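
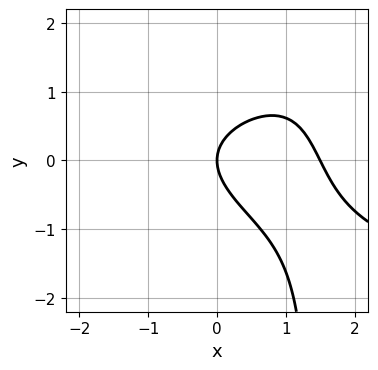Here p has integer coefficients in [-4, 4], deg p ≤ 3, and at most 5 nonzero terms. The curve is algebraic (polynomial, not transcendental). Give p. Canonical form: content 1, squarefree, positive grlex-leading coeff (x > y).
2*x*y^2 - 2*x^2 - x*y - 3*y^2 + 3*x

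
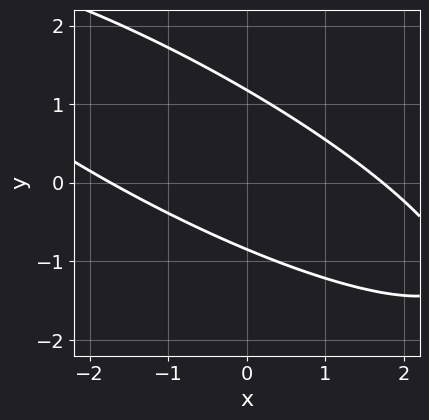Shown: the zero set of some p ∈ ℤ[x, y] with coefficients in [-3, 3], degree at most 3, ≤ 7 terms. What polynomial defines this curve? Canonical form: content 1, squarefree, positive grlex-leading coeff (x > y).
1. Degree: no degree-1 curve has this shape, so deg p = 2.
2. The integer polynomial consistent with all of this is the stated p.

x^2 + 3*x*y + 3*y^2 - y - 3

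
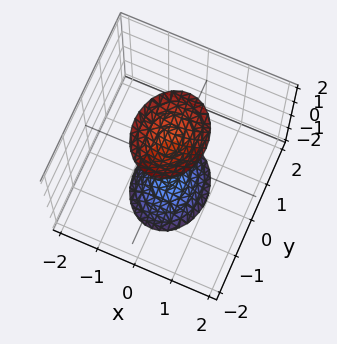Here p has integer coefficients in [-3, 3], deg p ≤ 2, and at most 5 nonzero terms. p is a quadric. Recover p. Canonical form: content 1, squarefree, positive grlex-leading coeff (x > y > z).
3*x^2 + 2*y^2 - z^2 + 2

I count 2 distinct pieces.
Degree: two sheets facing apart; a quadric, so deg p = 2.
Symmetries: it's symmetric under x → −x, forcing even powers of x; it's symmetric under y → −y, forcing even powers of y; mirror symmetry z ↦ −z ⇒ only even powers of z.
Observable constraints: the surface avoids every integer x-axis point in the box; no y-intercept at any integer in the box.
Matching integer coefficients to the picture gives p.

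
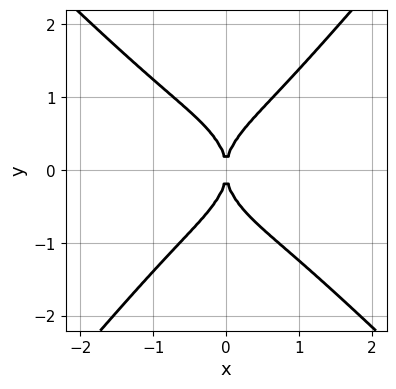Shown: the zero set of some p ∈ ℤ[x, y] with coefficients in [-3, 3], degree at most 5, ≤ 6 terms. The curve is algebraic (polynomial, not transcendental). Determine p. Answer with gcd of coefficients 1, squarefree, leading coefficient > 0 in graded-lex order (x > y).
3*x^4 + x^3*y - 2*y^4 + 3*x^2

(a) Degree: a generic line meets the curve in up to 4 points, so deg p = 4.
(b) From the axis intercepts and sections: it crosses the y-axis at the gridline y = 0; it meets the x-axis at x = 0 (among the integer gridlines).
(c) These observations pin down the coefficients.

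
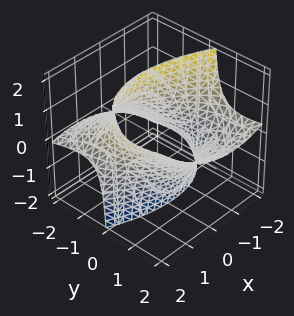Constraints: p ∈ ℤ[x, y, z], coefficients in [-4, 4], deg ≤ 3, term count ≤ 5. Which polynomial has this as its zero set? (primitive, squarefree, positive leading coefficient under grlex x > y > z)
First, the degree is 2 — a generic line meets the surface in up to 2 points.
Next, against the integer gridlines: no z-intercept at any integer in the box.
Finally, matching integer coefficients to the picture gives p.

x^2 + x*y + y^2 - 3*y*z - 3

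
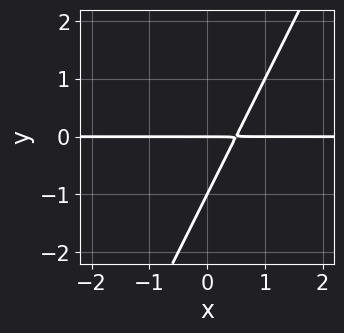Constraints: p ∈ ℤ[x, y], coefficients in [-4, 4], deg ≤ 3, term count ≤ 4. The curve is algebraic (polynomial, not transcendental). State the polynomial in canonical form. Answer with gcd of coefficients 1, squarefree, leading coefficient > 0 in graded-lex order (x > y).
(a) deg p = 2. No degree-1 curve has this shape.
(b) Against the integer gridlines: the y-axis gridline crossings are at y ∈ {-1, 0}; the visible x-axis segment lies entirely on the curve.
(c) Fitting integer coefficients to these (and the overall shape) gives p.

2*x*y - y^2 - y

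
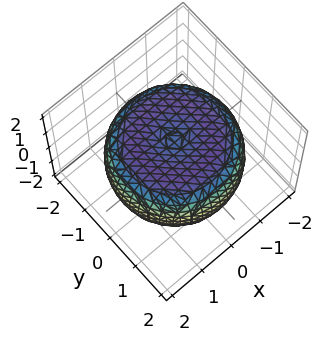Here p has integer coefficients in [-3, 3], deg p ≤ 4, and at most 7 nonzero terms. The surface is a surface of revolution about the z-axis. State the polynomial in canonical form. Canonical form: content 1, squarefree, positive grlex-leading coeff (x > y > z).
x^4 + 2*x^2*y^2 + y^4 - 2*x^2 - 2*y^2 + 3*z^2 - 3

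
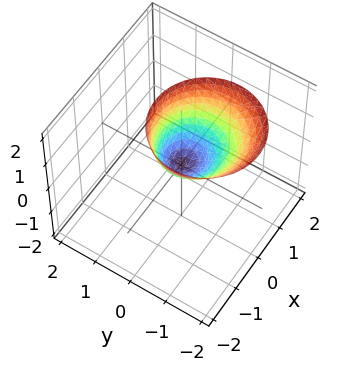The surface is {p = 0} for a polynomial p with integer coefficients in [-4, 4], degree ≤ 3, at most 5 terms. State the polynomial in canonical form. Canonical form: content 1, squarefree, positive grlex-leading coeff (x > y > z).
deg p = 2. The shape is more complex than any degree-1 surface.
From the axis intercepts and sections: it meets the x-axis at x = 0 (among the integer gridlines); it crosses the z-axis at the gridline z = 0.
The integer polynomial consistent with all of this is the stated p.

3*x^2 + 3*y^2 + 2*y*z - 2*z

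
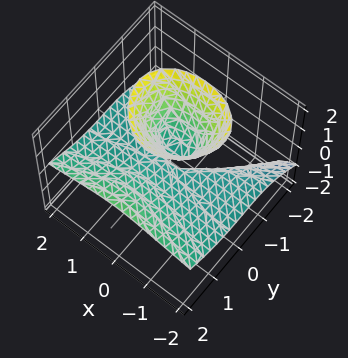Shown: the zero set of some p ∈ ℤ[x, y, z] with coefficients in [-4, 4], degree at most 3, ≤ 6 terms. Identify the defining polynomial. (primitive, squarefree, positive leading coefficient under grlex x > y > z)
I count 2 distinct pieces. Treating them together as one polynomial.
The degree is 3 — a generic line meets the surface in up to 3 points.
From the visible intercepts: the visible x-axis segment lies entirely on the surface; it crosses the z-axis at the gridline z = 0; one y-axis crossing is at y = 0.
Together with the visible shape, these determine p as stated.

3*x^2*z - 2*y^3 + 3*y^2*z - z^3 + 3*y*z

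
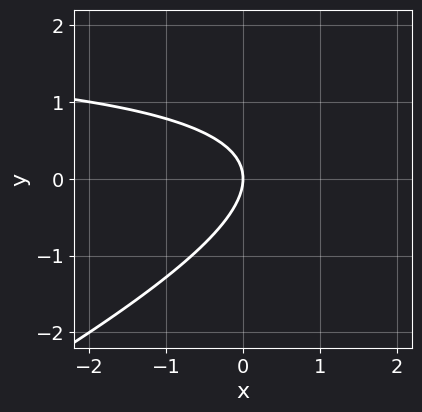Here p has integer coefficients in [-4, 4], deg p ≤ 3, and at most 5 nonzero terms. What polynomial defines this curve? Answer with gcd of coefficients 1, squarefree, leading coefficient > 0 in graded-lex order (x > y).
(a) Degree: no degree-1 curve has this shape, so deg p = 2.
(b) From the axis intercepts and sections: one y-axis crossing is at y = 0; one x-axis crossing is at x = 0.
(c) These observations pin down the coefficients.

x*y - 2*y^2 - 2*x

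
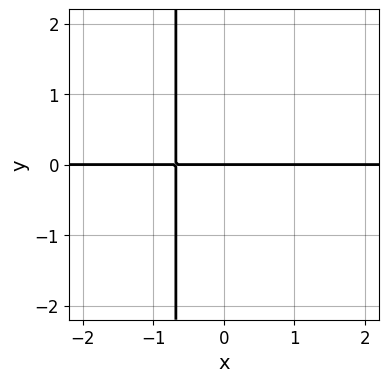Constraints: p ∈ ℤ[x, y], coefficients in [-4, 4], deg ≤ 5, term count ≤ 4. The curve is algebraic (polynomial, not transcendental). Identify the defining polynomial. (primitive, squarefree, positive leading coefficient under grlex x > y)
x^3*y + x*y + y

Degree: the shape is more complex than any degree-3 curve, so deg p = 4.
Checking where it meets the axes: the visible x-axis segment lies entirely on the curve; one y-axis crossing is at y = 0.
These observations pin down the coefficients.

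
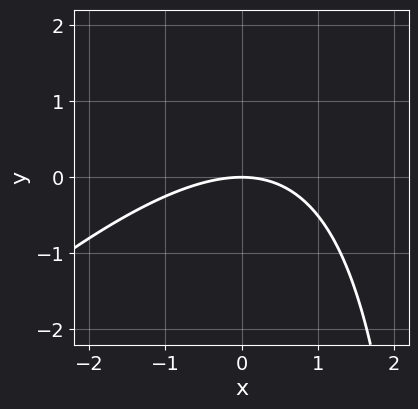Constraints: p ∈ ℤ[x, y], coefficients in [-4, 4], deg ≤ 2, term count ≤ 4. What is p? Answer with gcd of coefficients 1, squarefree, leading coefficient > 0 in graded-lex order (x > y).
(a) deg p = 2. A generic line meets the curve in up to 2 points.
(b) Checking where it meets the axes: one x-axis crossing is at x = 0; one y-axis crossing is at y = 0.
(c) Assembling these constraints gives the stated polynomial.

x^2 - x*y + 3*y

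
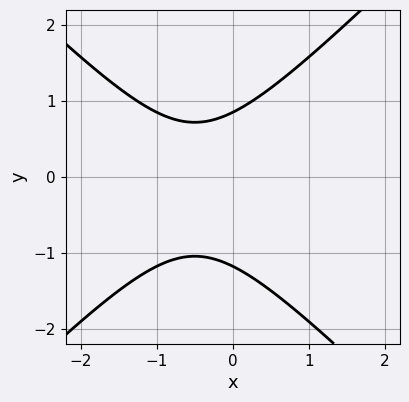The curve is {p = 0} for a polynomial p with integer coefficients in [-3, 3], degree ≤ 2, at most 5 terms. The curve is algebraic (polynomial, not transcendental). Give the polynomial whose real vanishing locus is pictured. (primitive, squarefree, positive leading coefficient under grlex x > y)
deg p = 2.
Reading off the gridlines: the curve avoids every integer x-axis point in the box.
These observations pin down the coefficients.

3*x^2 - 3*y^2 + 3*x - y + 3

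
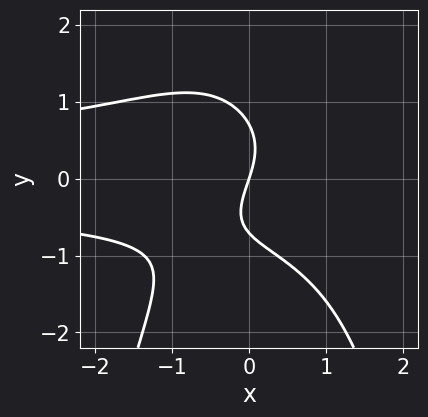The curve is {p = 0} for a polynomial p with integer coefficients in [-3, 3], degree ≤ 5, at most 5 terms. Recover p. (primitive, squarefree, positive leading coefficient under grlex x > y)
First, degree: no degree-3 curve has this shape, so deg p = 4.
Next, observable constraints: one x-axis crossing is at x = 0; one y-axis crossing is at y = 0.
Finally, together with the visible shape, these determine p as stated.

2*x^2*y^2 + 2*y^3 + x*y + 3*x - y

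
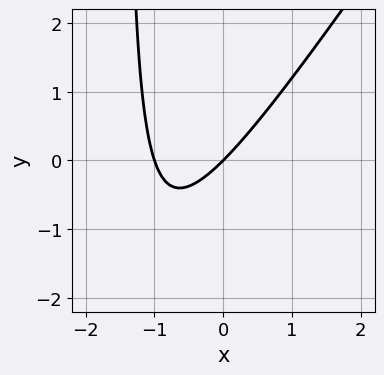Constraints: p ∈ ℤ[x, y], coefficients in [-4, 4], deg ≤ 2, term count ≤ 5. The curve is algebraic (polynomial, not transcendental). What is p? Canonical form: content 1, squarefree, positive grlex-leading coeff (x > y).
1. deg p = 2. A generic line meets the curve in up to 2 points.
2. Against the integer gridlines: the x-axis gridline crossings are at x ∈ {-1, 0}; one y-axis crossing is at y = 0.
3. Putting this together gives p.

3*x^2 - 2*x*y + 3*x - 3*y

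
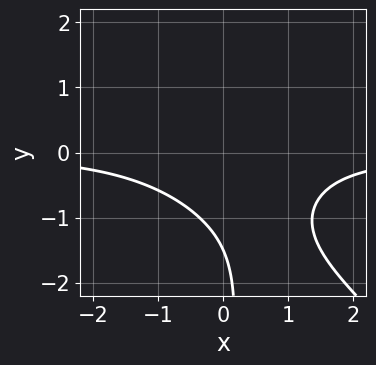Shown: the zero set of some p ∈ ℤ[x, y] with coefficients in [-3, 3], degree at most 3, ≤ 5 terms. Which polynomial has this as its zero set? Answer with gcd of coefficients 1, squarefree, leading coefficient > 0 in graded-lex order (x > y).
2*x^2*y + 2*x*y^2 + 2*y + 3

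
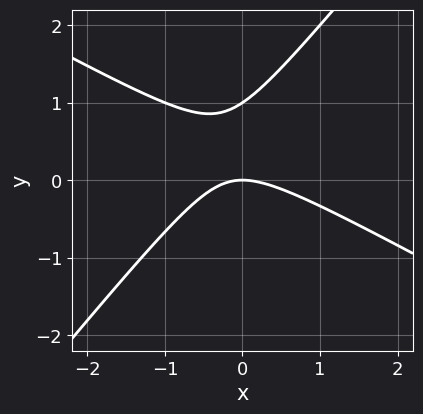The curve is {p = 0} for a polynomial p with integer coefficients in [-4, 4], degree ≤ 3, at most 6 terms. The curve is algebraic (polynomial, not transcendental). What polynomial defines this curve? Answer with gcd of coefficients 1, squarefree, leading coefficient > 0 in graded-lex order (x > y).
1. Degree: no degree-1 curve has this shape, so deg p = 2.
2. Against the integer gridlines: it meets the x-axis at x = 0 (among the integer gridlines); among the integer gridlines, it crosses the y-axis at y ∈ {0, 1}.
3. Putting this together gives p.

2*x^2 + 2*x*y - 3*y^2 + 3*y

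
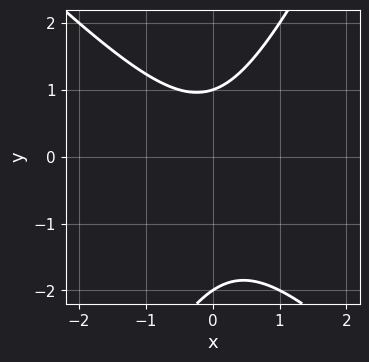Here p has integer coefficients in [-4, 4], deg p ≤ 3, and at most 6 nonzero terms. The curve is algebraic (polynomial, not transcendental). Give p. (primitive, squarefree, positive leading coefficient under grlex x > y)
2*x^2 + x*y - y^2 - y + 2

The degree is 2 — the shape is more complex than any degree-1 curve.
Observable constraints: among the integer gridlines, it crosses the y-axis at y ∈ {-2, 1}; the curve avoids every integer x-axis point in the box.
Together with the visible shape, these determine p as stated.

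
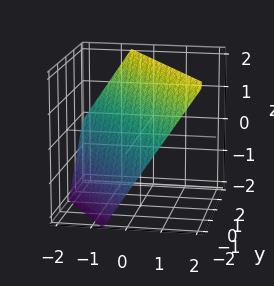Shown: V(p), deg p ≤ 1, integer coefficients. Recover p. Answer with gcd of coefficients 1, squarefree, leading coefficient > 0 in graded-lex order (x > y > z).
3*x + 2*y - 2*z + 2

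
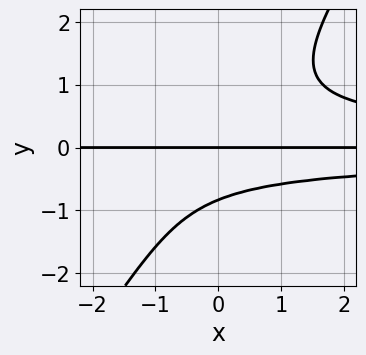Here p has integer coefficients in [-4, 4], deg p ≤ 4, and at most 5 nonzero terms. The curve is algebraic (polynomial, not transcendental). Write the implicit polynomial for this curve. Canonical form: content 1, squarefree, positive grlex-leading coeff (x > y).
3*x*y^3 - 2*y^4 - y^2 - 2*y

deg p = 4.
Against the integer gridlines: every point of the x-axis in the box is on the curve; it crosses the y-axis at the gridline y = 0.
Matching integer coefficients to the picture gives p.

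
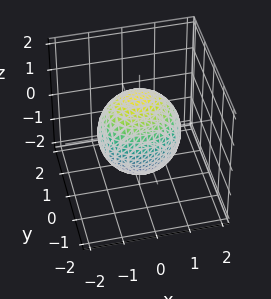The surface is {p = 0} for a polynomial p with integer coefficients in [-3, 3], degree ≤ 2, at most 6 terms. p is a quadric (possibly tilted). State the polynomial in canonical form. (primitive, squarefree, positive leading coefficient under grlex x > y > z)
2*x^2 + 3*y^2 - y*z + 2*z^2 - 3

(a) The degree is 2 — no degree-1 surface has this shape.
(b) From the axis intercepts and sections: among the integer gridlines, it crosses the y-axis at y ∈ {-1, 1}.
(c) Assembling these constraints gives the stated polynomial.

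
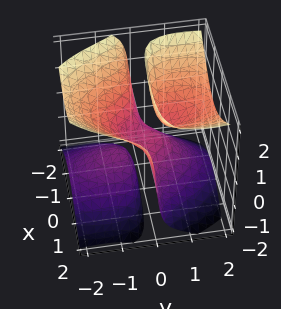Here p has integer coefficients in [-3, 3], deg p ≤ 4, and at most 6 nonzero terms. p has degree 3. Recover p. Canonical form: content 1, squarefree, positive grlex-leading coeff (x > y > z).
3*x^2*y + y^3 - y^2*z - 3*y*z^2 + z

There are 3 components. Treating them together as one polynomial.
Degree: a generic line meets the surface in up to 3 points, so deg p = 3.
Against the integer gridlines: every point of the x-axis in the box is on the surface; it crosses the z-axis at the gridline z = 0; one y-axis crossing is at y = 0.
Fitting integer coefficients to these (and the overall shape) gives p.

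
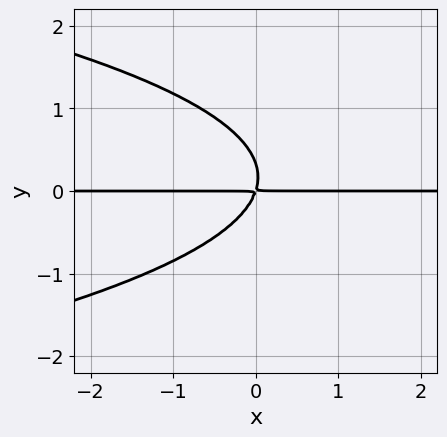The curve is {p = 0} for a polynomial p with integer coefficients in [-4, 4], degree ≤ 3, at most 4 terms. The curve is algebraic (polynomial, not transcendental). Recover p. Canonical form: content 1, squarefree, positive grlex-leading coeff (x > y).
3*y^3 + 3*x*y - y^2

Degree: a generic line meets the curve in up to 3 points, so deg p = 3.
Checking where it meets the axes: every point of the x-axis in the box is on the curve.
These observations pin down the coefficients.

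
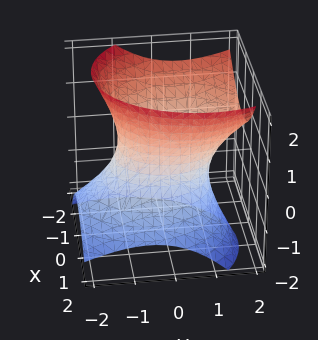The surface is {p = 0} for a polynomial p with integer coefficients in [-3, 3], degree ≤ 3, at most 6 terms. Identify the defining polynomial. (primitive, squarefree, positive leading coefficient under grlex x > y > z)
Degree: a generic line meets the surface in up to 2 points, so deg p = 2.
Observable constraints: no z-intercept at any integer in the box; the x-axis gridline crossings are at x ∈ {-1, 1}.
Assembling these constraints gives the stated polynomial.

3*x^2 + 2*x*z + 2*y^2 - 2*y*z - 2*z^2 - 3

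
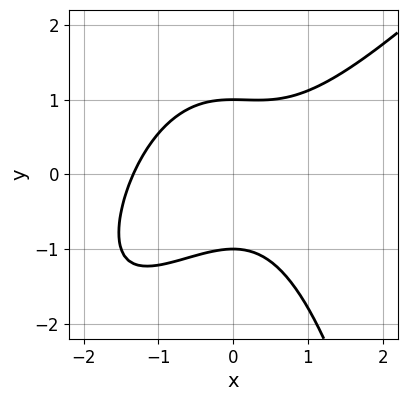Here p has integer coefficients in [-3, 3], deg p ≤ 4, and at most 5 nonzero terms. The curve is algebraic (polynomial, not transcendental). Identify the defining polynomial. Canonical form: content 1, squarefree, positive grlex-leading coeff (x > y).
(a) deg p = 3. No degree-2 curve has this shape.
(b) From the axis intercepts and sections: the y-axis gridline crossings are at y ∈ {-1, 1}.
(c) These observations pin down the coefficients.

2*x^3 - 2*x^2*y + x^2 - 3*y^2 + 3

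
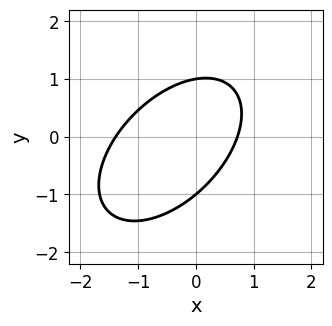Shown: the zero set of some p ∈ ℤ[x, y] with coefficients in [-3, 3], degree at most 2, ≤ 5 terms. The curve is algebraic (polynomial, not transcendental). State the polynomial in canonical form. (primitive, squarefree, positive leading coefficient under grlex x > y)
(a) deg p = 2. No degree-1 curve has this shape.
(b) From the visible intercepts: among the integer gridlines, it crosses the y-axis at y ∈ {-1, 1}.
(c) Together with the visible shape, these determine p as stated.

3*x^2 - 3*x*y + 3*y^2 + 2*x - 3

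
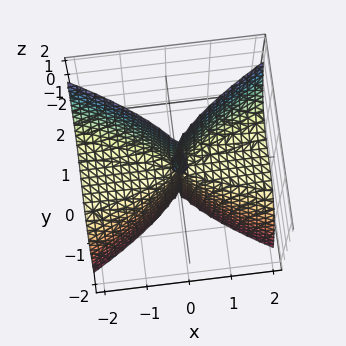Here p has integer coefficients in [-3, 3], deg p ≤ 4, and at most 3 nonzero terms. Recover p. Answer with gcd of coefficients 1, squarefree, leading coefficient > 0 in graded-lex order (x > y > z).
First, I count 3 distinct pieces. They look like related sheets of one shape, so recover p as a whole.
Then, degree: a generic line meets the surface in up to 3 points, so deg p = 3.
Then, observable constraints: one y-axis crossing is at y = 0; every point of the x-axis in the box is on the surface.
Finally, these observations pin down the coefficients. Check: (0, 0, 2) on the z-axis lies on the surface, and p(0, 0, 2) = 0. ✓

2*x^2*z - 3*y^3 - y^2*z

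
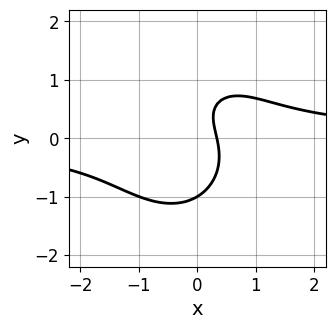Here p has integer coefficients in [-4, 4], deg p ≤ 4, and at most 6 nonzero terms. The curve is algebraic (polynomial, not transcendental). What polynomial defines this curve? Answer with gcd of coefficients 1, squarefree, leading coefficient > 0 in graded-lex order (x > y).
1. Degree: a generic line meets the curve in up to 3 points, so deg p = 3.
2. Checking where it meets the axes: it meets the y-axis at y = -1 (among the integer gridlines).
3. Together with the visible shape, these determine p as stated.

3*x^2*y + 2*y^3 - 3*x - y + 1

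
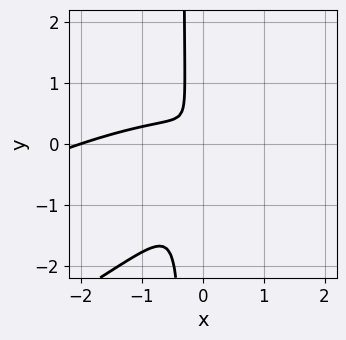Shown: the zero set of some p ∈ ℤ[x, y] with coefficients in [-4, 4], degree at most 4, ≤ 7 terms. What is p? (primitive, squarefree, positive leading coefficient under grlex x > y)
(a) deg p = 3. No degree-2 curve has this shape.
(b) Reading off the gridlines: it crosses the x-axis at the gridline x = -2.
(c) Solving for integer coefficients yields p as stated.

x^3 - 3*x^2*y + 3*x*y^2 + 2*x^2 + y^2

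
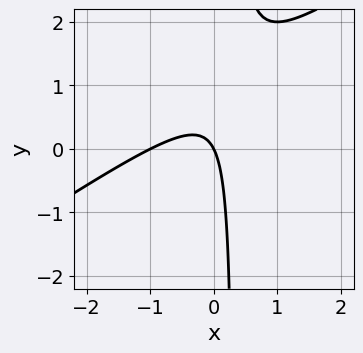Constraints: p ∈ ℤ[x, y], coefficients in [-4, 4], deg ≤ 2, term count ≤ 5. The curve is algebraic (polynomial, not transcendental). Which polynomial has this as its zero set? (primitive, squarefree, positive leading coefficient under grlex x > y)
2*x^2 - 3*x*y + 2*x + y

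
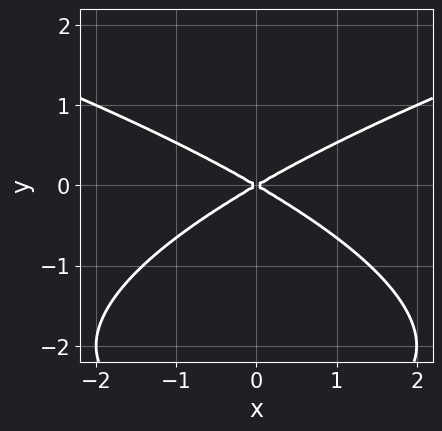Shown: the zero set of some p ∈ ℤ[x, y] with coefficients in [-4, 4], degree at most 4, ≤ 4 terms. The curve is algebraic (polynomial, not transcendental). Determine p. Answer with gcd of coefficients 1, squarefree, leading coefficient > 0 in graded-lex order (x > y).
y^3 - x^2 + 3*y^2

1. deg p = 3.
2. Symmetries: it's symmetric under x → −x, forcing even powers of x.
3. Observable constraints: one y-axis crossing is at y = 0; it crosses the x-axis at the gridline x = 0.
4. Together with the visible shape, these determine p as stated.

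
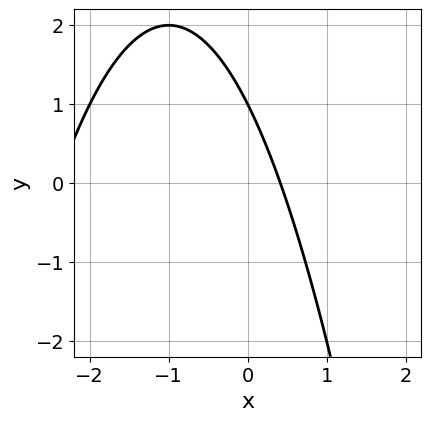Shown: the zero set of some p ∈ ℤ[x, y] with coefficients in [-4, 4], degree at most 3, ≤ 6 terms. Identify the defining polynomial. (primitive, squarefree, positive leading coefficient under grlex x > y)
x^2 + 2*x + y - 1

1. Degree: the shape is more complex than any degree-1 curve, so deg p = 2.
2. Against the integer gridlines: it meets the y-axis at y = 1 (among the integer gridlines).
3. Fitting integer coefficients to these (and the overall shape) gives p.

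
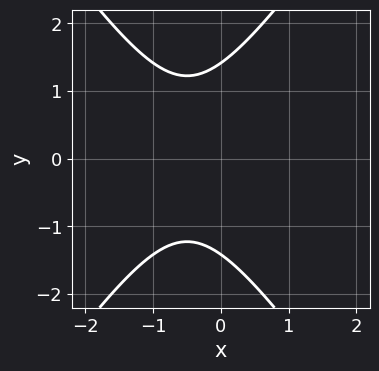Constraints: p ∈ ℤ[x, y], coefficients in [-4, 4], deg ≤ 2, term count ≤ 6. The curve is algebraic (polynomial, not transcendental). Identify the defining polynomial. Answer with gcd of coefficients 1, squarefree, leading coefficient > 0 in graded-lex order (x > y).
2*x^2 - y^2 + 2*x + 2

(a) Degree: no degree-1 curve has this shape, so deg p = 2.
(b) Symmetries: it's symmetric under y → −y, forcing even powers of y.
(c) From the axis intercepts and sections: no x-intercept at any integer in the box.
(d) Assembling these constraints gives the stated polynomial.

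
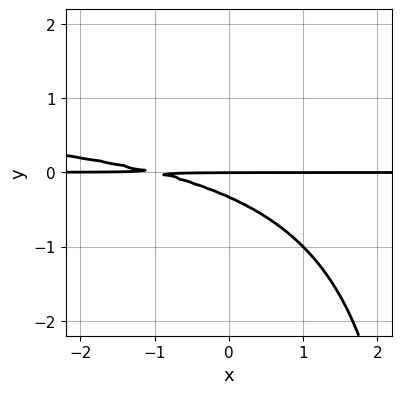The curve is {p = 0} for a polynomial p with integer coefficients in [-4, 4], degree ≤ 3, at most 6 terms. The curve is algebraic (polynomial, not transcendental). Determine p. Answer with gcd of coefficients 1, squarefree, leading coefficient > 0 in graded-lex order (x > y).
First, the degree is 3 — no degree-2 curve has this shape.
Then, reading off the gridlines: every point of the x-axis in the box is on the curve; it meets the y-axis at y = 0 (among the integer gridlines).
Finally, matching integer coefficients to the picture gives p.

x*y^2 - x*y - 3*y^2 - y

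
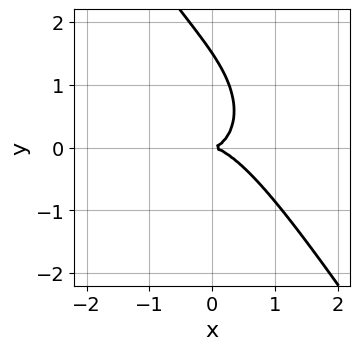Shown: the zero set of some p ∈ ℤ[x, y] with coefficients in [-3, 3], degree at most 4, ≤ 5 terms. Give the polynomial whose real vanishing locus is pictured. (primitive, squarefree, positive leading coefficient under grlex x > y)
The degree is 3 — a generic line meets the curve in up to 3 points.
Checking where it meets the axes: it crosses the y-axis at the gridline y = 0; it meets the x-axis at x = 0 (among the integer gridlines).
Matching integer coefficients to the picture gives p.

3*x^3 + 2*x^2*y + 3*x*y^2 + 2*y^3 - 3*y^2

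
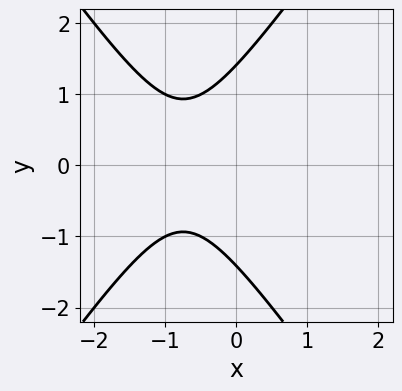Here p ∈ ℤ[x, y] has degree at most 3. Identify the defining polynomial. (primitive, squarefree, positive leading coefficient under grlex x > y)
(a) Degree: no degree-1 curve has this shape, so deg p = 2.
(b) Symmetries: it's symmetric under y → −y, forcing even powers of y.
(c) From the axis intercepts and sections: it misses every integer gridline on the x-axis.
(d) The integer polynomial consistent with all of this is the stated p.

2*x^2 - y^2 + 3*x + 2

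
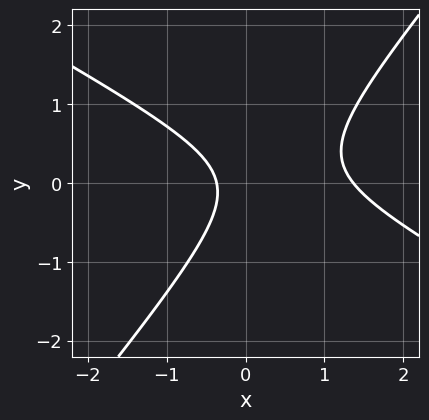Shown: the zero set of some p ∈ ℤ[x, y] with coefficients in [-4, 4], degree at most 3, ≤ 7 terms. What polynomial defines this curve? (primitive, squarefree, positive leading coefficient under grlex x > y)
First, deg p = 2.
Then, checking where it meets the axes: the curve avoids every integer y-axis point in the box.
Finally, assembling these constraints gives the stated polynomial.

2*x^2 + 2*x*y - 3*y^2 - 2*x - 1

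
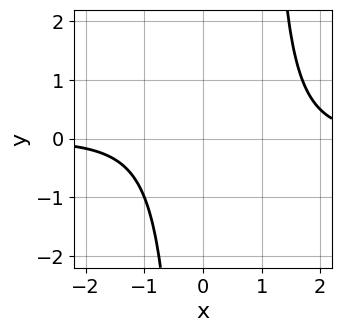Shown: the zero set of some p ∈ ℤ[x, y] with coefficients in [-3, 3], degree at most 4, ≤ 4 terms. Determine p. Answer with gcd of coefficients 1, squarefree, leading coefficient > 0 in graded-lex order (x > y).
x^3*y - x^2*y - 2

1. The degree is 4 — a generic line meets the curve in up to 4 points.
2. From the visible intercepts: it misses every integer gridline on the y-axis; no x-intercept at any integer in the box.
3. Solving for integer coefficients yields p as stated.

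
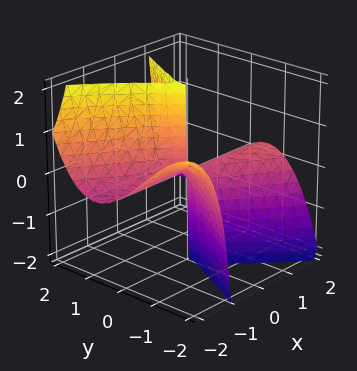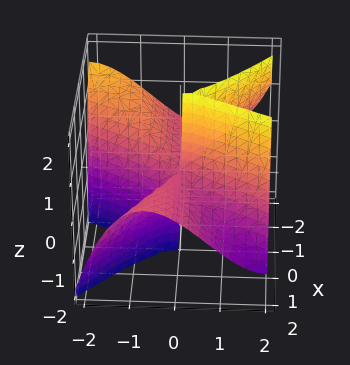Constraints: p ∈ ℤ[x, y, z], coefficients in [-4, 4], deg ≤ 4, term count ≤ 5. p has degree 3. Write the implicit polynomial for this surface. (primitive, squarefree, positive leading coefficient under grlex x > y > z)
2*x^2*y + 3*x^2*z + 2*x*y^2 - 2*y^3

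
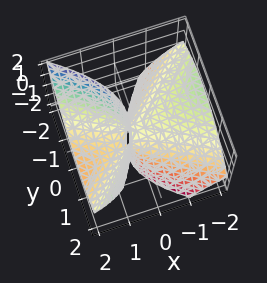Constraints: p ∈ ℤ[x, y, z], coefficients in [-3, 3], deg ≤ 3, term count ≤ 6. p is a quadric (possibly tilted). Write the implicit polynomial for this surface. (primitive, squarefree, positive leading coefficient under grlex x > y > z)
The degree is 2 — the shape is more complex than any degree-1 surface.
From the visible intercepts: it meets the x-axis at x = 0 (among the integer gridlines); it meets the y-axis at y = 0 (among the integer gridlines).
These observations pin down the coefficients.

x^2 + x*y + 3*x*z - 2*y^2 - z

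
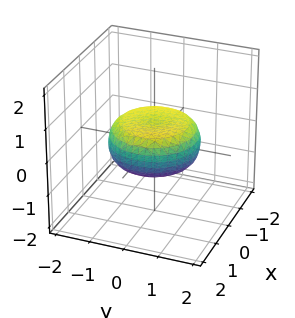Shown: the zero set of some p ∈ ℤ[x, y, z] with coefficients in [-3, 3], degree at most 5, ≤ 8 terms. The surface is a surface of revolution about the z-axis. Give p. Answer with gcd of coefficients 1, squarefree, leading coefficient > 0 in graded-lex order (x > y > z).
First, degree: the shape is more complex than any degree-3 surface, so deg p = 4.
Next, symmetries: rotational symmetry about the z-axis ⇒ p depends on x, y only through x² + y².
Next, checking where it meets the axes: a circular section at z = 0 has radius between 1 and 2.
Finally, putting this together gives p.

x^4 + 2*x^2*y^2 + y^4 - x^2 - y^2 + 3*z^2 - 1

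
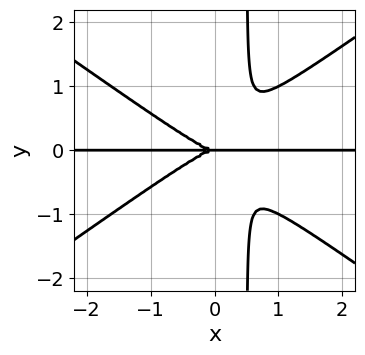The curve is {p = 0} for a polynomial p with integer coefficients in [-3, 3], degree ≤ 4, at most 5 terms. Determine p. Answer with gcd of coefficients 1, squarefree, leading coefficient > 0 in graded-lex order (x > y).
x^3*y - 2*x*y^3 + y^3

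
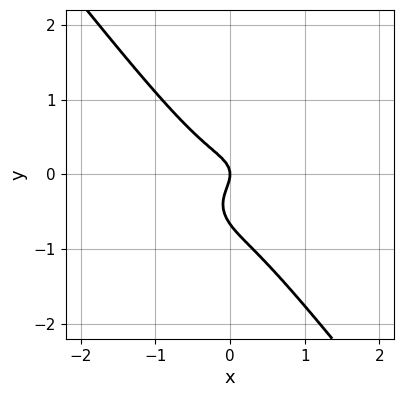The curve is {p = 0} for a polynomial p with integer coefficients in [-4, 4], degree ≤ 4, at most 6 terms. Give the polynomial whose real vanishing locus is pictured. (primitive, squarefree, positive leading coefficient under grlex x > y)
3*x^3 + 2*x*y^2 + 3*y^3 + 2*y^2 + x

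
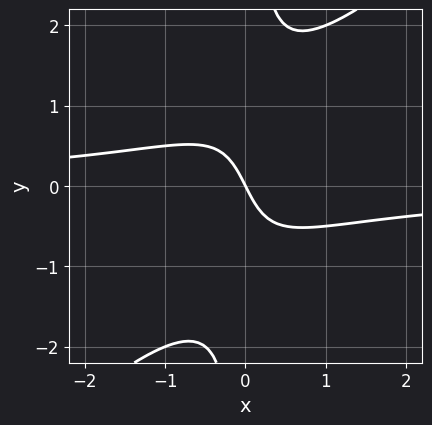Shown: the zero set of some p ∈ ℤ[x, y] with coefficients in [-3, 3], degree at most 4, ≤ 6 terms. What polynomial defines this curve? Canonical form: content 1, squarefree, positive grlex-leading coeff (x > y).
2*x^2*y - 2*x*y^2 + 2*x + y

First, deg p = 3. A generic line meets the curve in up to 3 points.
Then, reading off the gridlines: it crosses the x-axis at the gridline x = 0; one y-axis crossing is at y = 0.
Finally, putting this together gives p.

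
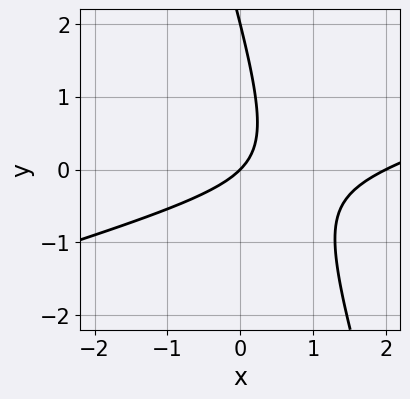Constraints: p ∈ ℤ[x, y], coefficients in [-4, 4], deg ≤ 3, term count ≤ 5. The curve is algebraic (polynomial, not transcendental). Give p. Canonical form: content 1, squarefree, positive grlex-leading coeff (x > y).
x^2 - 3*x*y - y^2 - 2*x + 2*y

First, degree: a generic line meets the curve in up to 2 points, so deg p = 2.
Then, reading off the gridlines: among the integer gridlines, it crosses the x-axis at x ∈ {0, 2}; the y-axis gridline crossings are at y ∈ {0, 2}.
Finally, together with the visible shape, these determine p as stated.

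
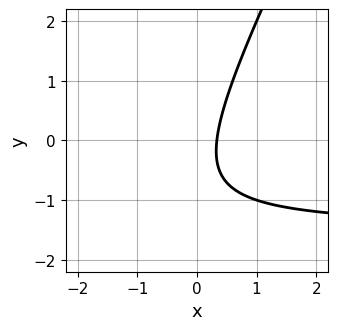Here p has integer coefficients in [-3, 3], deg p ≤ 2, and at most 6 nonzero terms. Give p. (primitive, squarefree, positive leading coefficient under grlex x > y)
2*x*y - y^2 + 3*x - y - 1

First, degree: a generic line meets the curve in up to 2 points, so deg p = 2.
Next, against the integer gridlines: the curve avoids every integer y-axis point in the box.
Finally, solving for integer coefficients yields p as stated.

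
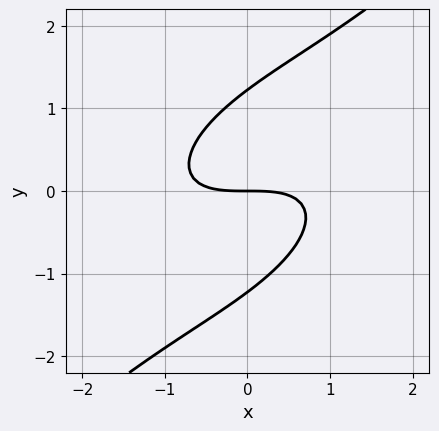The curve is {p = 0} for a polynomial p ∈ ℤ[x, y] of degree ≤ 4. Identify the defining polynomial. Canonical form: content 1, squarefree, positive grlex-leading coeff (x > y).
1. The degree is 3 — the shape is more complex than any degree-2 curve.
2. Against the integer gridlines: one x-axis crossing is at x = 0; it crosses the y-axis at the gridline y = 0.
3. Matching integer coefficients to the picture gives p.

x^3 - 2*x^2*y + 3*x*y^2 - 2*y^3 + 3*y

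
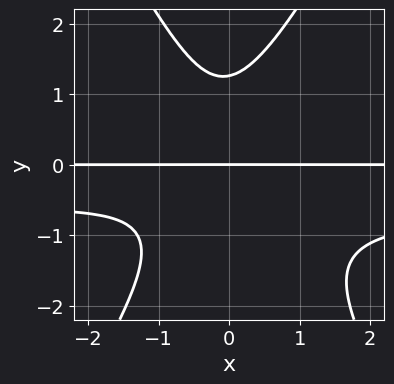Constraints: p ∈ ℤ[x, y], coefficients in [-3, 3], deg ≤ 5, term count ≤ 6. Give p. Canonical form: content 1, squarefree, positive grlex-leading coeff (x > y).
(a) The degree is 4 — the shape is more complex than any degree-3 curve.
(b) Observable constraints: it crosses the y-axis at the gridline y = 0; the visible x-axis segment lies entirely on the curve.
(c) Solving for integer coefficients yields p as stated.

3*x^2*y^2 - y^4 + 2*x^2*y + x*y + 2*y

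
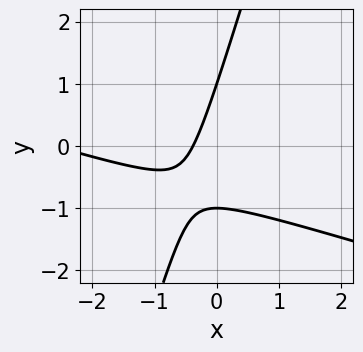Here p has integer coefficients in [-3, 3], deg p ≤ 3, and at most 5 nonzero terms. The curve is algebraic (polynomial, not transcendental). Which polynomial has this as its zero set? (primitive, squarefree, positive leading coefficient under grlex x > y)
x^2 + 3*x*y - y^2 + 3*x + 1

1. The degree is 2 — the shape is more complex than any degree-1 curve.
2. Checking where it meets the axes: the y-axis gridline crossings are at y ∈ {-1, 1}.
3. Together with the visible shape, these determine p as stated.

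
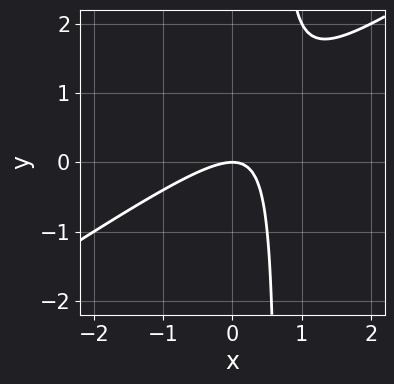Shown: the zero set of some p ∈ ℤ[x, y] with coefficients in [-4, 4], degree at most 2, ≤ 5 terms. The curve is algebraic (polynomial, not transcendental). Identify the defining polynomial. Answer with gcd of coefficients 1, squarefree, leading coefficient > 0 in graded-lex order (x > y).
2*x^2 - 3*x*y + 2*y

deg p = 2. A generic line meets the curve in up to 2 points.
Reading off the gridlines: it crosses the y-axis at the gridline y = 0; it crosses the x-axis at the gridline x = 0.
Fitting integer coefficients to these (and the overall shape) gives p.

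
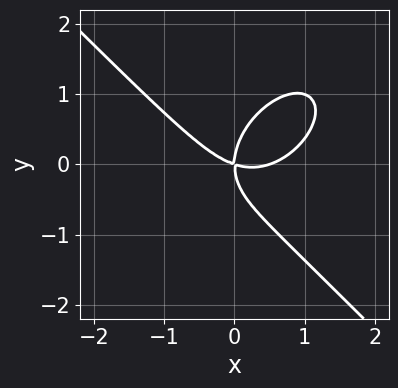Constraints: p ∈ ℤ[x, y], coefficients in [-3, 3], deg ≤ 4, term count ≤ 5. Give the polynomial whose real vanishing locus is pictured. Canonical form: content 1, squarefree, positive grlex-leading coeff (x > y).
1. Degree: the shape is more complex than any degree-2 curve, so deg p = 3.
2. From the axis intercepts and sections: it meets the y-axis at y = 0 (among the integer gridlines); it crosses the x-axis at the gridline x = 0.
3. Assembling these constraints gives the stated polynomial.

2*x^3 + 2*y^3 - x^2 - 3*x*y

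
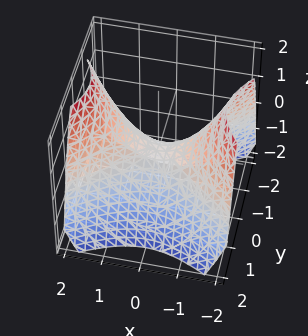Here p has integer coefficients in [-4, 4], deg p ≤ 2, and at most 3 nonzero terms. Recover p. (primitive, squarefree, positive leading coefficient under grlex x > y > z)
1. The degree is 2 — a hyperbolic paraboloid; a quadric.
2. Symmetries: the y ↦ −y reflection is a symmetry, so y appears only in even powers; it's symmetric under x → −x, forcing even powers of x.
3. Against the integer gridlines: it meets the y-axis at y = 0 (among the integer gridlines); it meets the z-axis at z = 0 (among the integer gridlines); it meets the x-axis at x = 0 (among the integer gridlines).
4. Matching integer coefficients to the picture gives p.

2*x^2 - 3*y^2 - 3*z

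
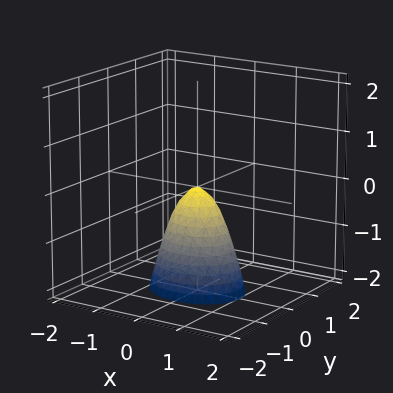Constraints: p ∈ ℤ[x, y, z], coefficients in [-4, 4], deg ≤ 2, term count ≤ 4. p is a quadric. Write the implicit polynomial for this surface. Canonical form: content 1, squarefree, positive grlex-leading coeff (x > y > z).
(a) Degree: a paraboloid; a quadric, so deg p = 2.
(b) Symmetries: mirror symmetry x ↦ −x ⇒ only even powers of x; mirror symmetry y ↦ −y ⇒ only even powers of y.
(c) Against the integer gridlines: one y-axis crossing is at y = 0; it crosses the x-axis at the gridline x = 0; it meets the z-axis at z = 0 (among the integer gridlines).
(d) Putting this together gives p.

2*x^2 + 3*y^2 + z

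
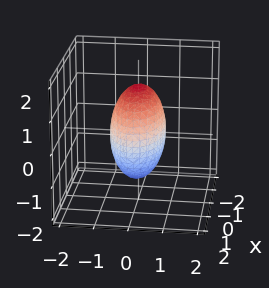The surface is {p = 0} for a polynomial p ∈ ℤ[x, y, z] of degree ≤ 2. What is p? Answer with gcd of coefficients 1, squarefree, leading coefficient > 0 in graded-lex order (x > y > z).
deg p = 2.
Symmetries: mirror symmetry x ↦ −x ⇒ only even powers of x; the y ↦ −y reflection is a symmetry, so y appears only in even powers; the z ↦ −z reflection is a symmetry, so z appears only in even powers.
Together with the visible shape, these determine p as stated.

x^2 + 3*y^2 + z^2 - 2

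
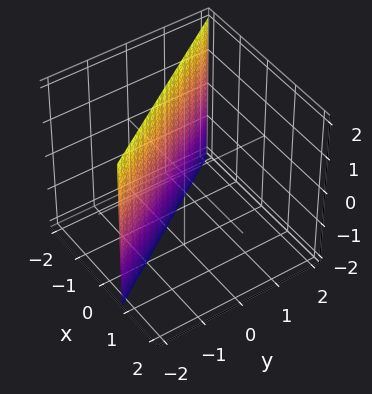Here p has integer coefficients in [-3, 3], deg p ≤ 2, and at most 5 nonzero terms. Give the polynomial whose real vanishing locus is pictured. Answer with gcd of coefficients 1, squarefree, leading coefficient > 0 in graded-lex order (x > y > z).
3*x + 2*y + 2

deg p = 1. The surface is flat (a plane).
Against the integer gridlines: it crosses the y-axis at the gridline y = -1; the surface avoids every integer z-axis point in the box.
Together with the visible shape, these determine p as stated.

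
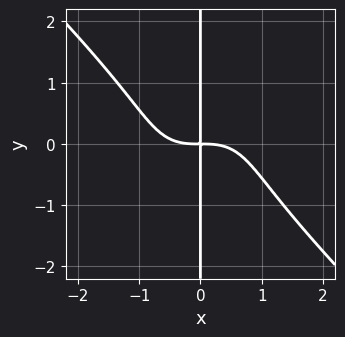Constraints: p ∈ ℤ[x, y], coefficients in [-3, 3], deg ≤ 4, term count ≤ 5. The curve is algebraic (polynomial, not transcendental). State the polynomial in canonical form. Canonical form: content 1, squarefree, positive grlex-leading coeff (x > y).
1. deg p = 4. A generic line meets the curve in up to 4 points.
2. Against the integer gridlines: the visible y-axis segment lies entirely on the curve.
3. The integer polynomial consistent with all of this is the stated p.

2*x^4 + 2*x*y^3 + 3*x*y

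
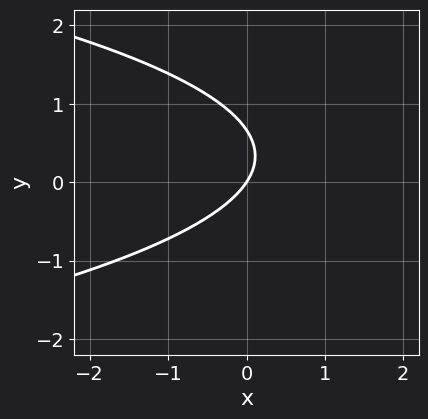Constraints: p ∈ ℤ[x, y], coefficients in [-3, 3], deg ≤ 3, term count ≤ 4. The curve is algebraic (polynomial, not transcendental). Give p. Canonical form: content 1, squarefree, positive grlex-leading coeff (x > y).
First, deg p = 2. The shape is more complex than any degree-1 curve.
Then, observable constraints: it crosses the y-axis at the gridline y = 0; one x-axis crossing is at x = 0.
Finally, fitting integer coefficients to these (and the overall shape) gives p.

3*y^2 + 3*x - 2*y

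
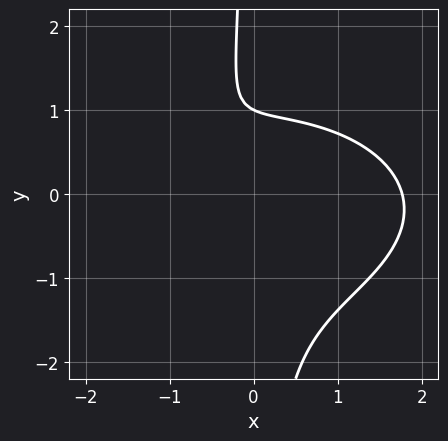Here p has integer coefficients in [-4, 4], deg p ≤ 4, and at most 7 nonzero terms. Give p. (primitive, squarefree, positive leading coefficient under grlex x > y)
x^3 + 3*x*y^2 - 2*x + 2*y - 2

Degree: the shape is more complex than any degree-2 curve, so deg p = 3.
From the visible intercepts: one y-axis crossing is at y = 1.
These observations pin down the coefficients.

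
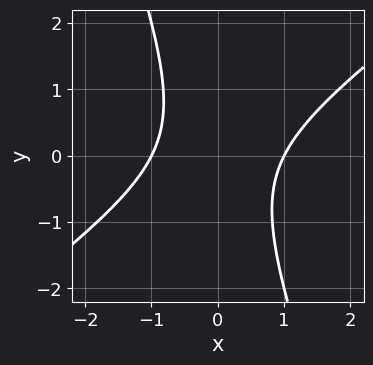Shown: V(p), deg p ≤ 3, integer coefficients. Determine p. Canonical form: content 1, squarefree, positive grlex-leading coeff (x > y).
2*x^2 - 2*x*y - y^2 - 2

First, degree: the shape is more complex than any degree-1 curve, so deg p = 2.
Next, observable constraints: the curve avoids every integer y-axis point in the box; the x-axis gridline crossings are at x ∈ {-1, 1}.
Finally, assembling these constraints gives the stated polynomial.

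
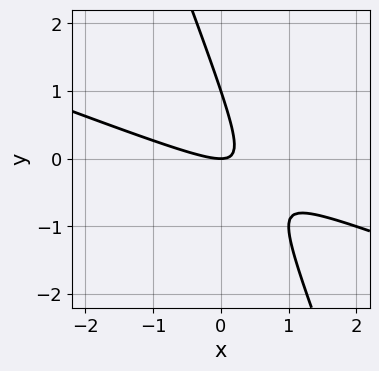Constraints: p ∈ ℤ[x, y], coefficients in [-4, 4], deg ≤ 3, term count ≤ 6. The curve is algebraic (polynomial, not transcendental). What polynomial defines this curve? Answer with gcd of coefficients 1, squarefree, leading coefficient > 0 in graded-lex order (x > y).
(a) deg p = 2. The shape is more complex than any degree-1 curve.
(b) From the visible intercepts: it meets the x-axis at x = 0 (among the integer gridlines); the y-axis gridline crossings are at y ∈ {0, 1}.
(c) These observations pin down the coefficients.

x^2 + 3*x*y + y^2 - y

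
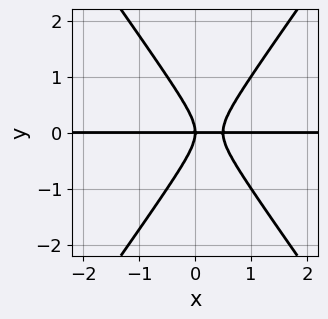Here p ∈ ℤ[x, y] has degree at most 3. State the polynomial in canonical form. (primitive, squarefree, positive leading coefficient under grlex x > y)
2*x^2*y - y^3 - x*y

First, deg p = 3. A generic line meets the curve in up to 3 points.
Next, observable constraints: it meets the y-axis at y = 0 (among the integer gridlines); the visible x-axis segment lies entirely on the curve.
Finally, fitting integer coefficients to these (and the overall shape) gives p.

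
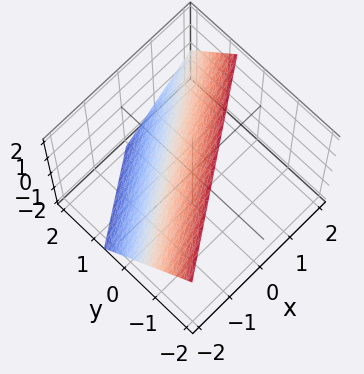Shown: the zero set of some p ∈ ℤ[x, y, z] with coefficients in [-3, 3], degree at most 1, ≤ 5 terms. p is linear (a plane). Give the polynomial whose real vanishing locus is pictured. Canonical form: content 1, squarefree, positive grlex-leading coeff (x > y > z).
2*x - 3*y - 2*z + 2

1. Degree: the surface is flat (a plane), so deg p = 1.
2. Reading off the gridlines: it meets the x-axis at x = -1 (among the integer gridlines); it crosses the z-axis at the gridline z = 1.
3. Assembling these constraints gives the stated polynomial.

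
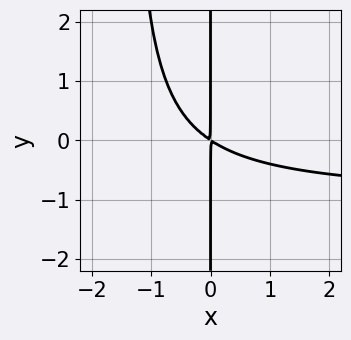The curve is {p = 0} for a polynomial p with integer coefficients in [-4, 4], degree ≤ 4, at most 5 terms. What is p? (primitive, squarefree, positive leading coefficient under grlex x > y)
2*x^2*y + 2*x^2 + 3*x*y

First, deg p = 3. No degree-2 curve has this shape.
Next, from the visible intercepts: every point of the y-axis in the box is on the curve.
Finally, assembling these constraints gives the stated polynomial.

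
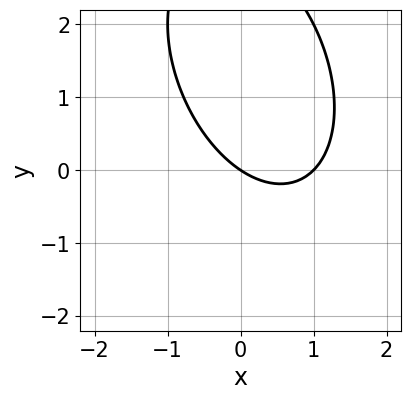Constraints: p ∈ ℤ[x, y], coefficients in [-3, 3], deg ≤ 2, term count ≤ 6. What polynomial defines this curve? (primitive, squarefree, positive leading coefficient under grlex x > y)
First, degree: a generic line meets the curve in up to 2 points, so deg p = 2.
Next, observable constraints: among the integer gridlines, it crosses the x-axis at x ∈ {0, 1}; one y-axis crossing is at y = 0.
Finally, putting this together gives p.

2*x^2 + x*y + y^2 - 2*x - 3*y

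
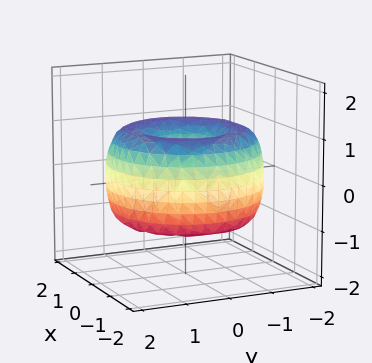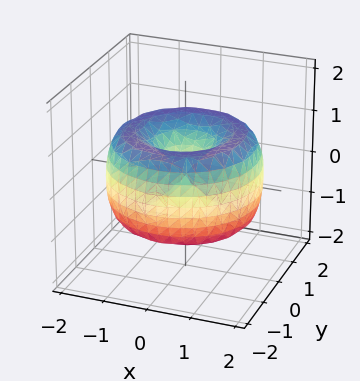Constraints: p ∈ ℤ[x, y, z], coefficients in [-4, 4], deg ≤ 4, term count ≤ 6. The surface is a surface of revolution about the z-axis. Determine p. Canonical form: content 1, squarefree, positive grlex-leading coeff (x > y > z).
x^4 + 2*x^2*y^2 + y^4 - 3*x^2 - 3*y^2 + 2*z^2

1. deg p = 4.
2. Symmetries: rotational symmetry about the z-axis ⇒ p depends on x, y only through x² + y².
3. Reading off the gridlines: one y-axis crossing is at y = 0; a circular section at z = 1 has radius exactly 1; it meets the x-axis at x = 0 (among the integer gridlines).
4. Together with the visible shape, these determine p as stated.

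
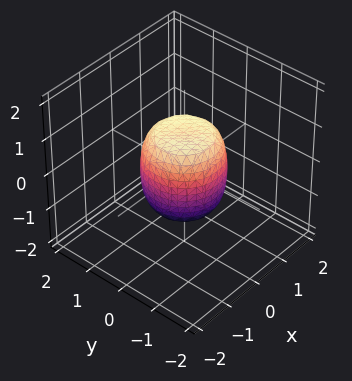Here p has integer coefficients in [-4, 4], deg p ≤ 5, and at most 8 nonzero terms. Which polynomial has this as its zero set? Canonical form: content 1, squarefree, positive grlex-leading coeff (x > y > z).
(a) The degree is 4 — no degree-3 surface has this shape.
(b) Symmetries: rotational symmetry about the z-axis ⇒ p depends on x, y only through x² + y².
(c) From the visible intercepts: a circular section at z = 1 has radius between 0 and 1; the x-axis gridline crossings are at x ∈ {-1, 1}; the y-axis gridline crossings are at y ∈ {-1, 1}.
(d) Together with the visible shape, these determine p as stated. Check: (0, 0, 1) on the z-axis lies on the surface, and p(0, 0, 1) = 0. ✓

2*x^4 + 4*x^2*y^2 + 2*y^4 - x^2 - y^2 + z^2 - 1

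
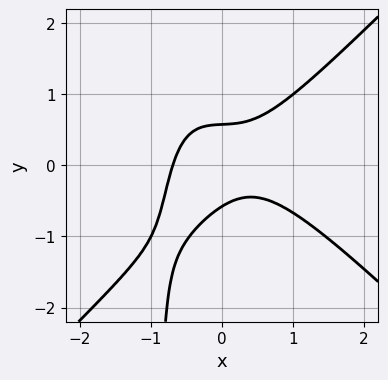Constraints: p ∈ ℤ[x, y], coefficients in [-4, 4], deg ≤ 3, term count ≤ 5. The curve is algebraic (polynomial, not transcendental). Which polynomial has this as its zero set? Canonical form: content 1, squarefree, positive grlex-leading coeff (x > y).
3*x^3 - 3*x*y^2 + 2*x*y - 3*y^2 + 1

(a) Degree: a generic line meets the curve in up to 3 points, so deg p = 3.
(b) The integer polynomial consistent with all of this is the stated p.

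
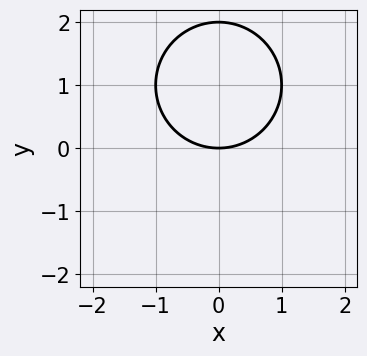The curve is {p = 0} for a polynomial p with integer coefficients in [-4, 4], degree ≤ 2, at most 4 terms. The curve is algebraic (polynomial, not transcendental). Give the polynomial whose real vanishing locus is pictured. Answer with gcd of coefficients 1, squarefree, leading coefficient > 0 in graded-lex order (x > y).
(a) The degree is 2 — a generic line meets the curve in up to 2 points.
(b) Symmetries: it's symmetric under x → −x, forcing even powers of x.
(c) Observable constraints: the y-axis gridline crossings are at y ∈ {0, 2}; it meets the x-axis at x = 0 (among the integer gridlines).
(d) Putting this together gives p.

x^2 + y^2 - 2*y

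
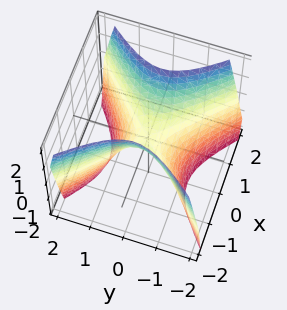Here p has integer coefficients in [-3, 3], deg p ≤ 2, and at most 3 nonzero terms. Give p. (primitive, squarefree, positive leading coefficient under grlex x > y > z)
First, deg p = 2. A saddle surface; a quadric.
Then, symmetries: it's symmetric under x → −x, forcing even powers of x; the y ↦ −y reflection is a symmetry, so y appears only in even powers.
Next, checking where it meets the axes: it crosses the z-axis at the gridline z = 0; it crosses the x-axis at the gridline x = 0; it meets the y-axis at y = 0 (among the integer gridlines).
Finally, assembling these constraints gives the stated polynomial.

3*x^2 - 3*y^2 - 2*z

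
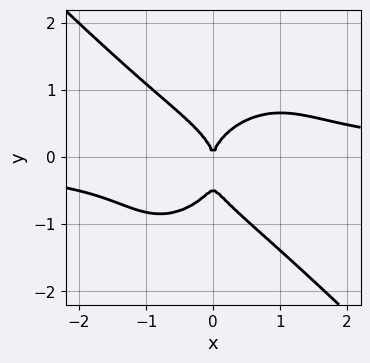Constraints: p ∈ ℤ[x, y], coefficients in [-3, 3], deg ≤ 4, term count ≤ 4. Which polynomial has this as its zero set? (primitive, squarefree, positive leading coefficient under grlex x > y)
2*x^3*y + 2*y^4 + y^3 - 2*x^2

The degree is 4 — the shape is more complex than any degree-3 curve.
Reading off the gridlines: it meets the x-axis at x = 0 (among the integer gridlines); it crosses the y-axis at the gridline y = 0.
These observations pin down the coefficients.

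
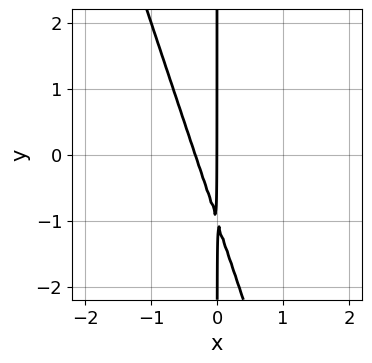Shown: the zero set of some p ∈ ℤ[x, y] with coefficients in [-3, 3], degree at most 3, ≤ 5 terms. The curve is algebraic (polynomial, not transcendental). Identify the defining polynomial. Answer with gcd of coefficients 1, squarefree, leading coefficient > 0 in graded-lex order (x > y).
Degree: no degree-1 curve has this shape, so deg p = 2.
Reading off the gridlines: every point of the y-axis in the box is on the curve; it crosses the x-axis at the gridline x = 0.
Solving for integer coefficients yields p as stated.

3*x^2 + x*y + x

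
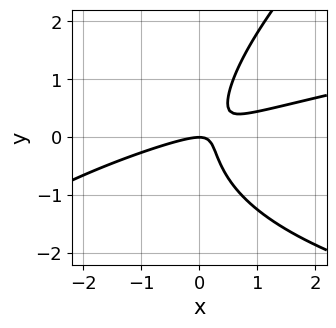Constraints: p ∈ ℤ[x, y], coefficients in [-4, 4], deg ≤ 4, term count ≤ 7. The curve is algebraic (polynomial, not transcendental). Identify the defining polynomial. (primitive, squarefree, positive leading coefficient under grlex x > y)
x*y^2 - y^3 - x^2 + 3*x*y - y

First, the degree is 3 — a generic line meets the curve in up to 3 points.
Then, from the axis intercepts and sections: it crosses the y-axis at the gridline y = 0; it meets the x-axis at x = 0 (among the integer gridlines).
Finally, assembling these constraints gives the stated polynomial.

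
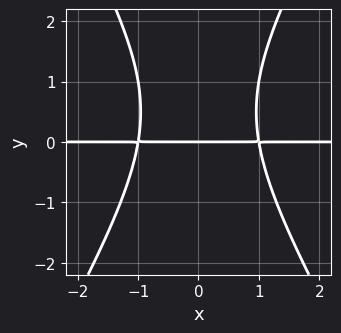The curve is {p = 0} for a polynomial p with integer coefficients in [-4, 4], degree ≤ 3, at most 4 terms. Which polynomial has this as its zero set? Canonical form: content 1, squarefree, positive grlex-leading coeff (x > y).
3*x^2*y - y^3 + y^2 - 3*y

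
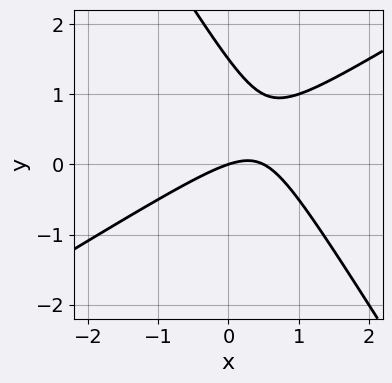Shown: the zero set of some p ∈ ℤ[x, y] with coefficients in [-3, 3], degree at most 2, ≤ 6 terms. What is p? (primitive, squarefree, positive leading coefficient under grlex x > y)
(a) The degree is 2 — no degree-1 curve has this shape.
(b) Reading off the gridlines: it meets the y-axis at y = 0 (among the integer gridlines); it meets the x-axis at x = 0 (among the integer gridlines).
(c) Solving for integer coefficients yields p as stated.

2*x^2 - 2*x*y - 2*y^2 - x + 3*y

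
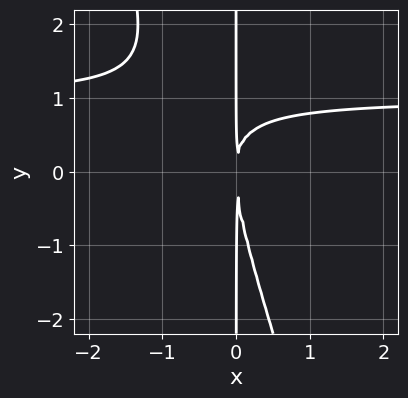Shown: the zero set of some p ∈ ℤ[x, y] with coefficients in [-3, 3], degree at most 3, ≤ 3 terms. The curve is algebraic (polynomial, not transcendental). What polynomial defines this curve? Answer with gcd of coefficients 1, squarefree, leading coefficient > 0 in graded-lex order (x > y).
3*x^2*y + x*y^2 - 3*x^2

First, degree: a generic line meets the curve in up to 3 points, so deg p = 3.
Then, against the integer gridlines: every point of the y-axis in the box is on the curve.
Finally, together with the visible shape, these determine p as stated.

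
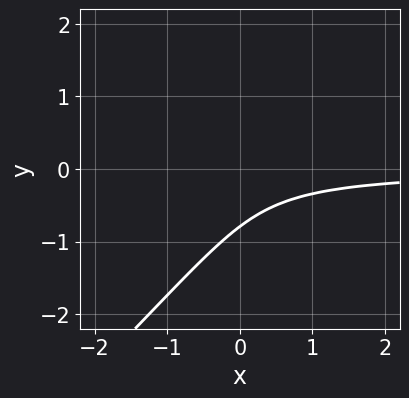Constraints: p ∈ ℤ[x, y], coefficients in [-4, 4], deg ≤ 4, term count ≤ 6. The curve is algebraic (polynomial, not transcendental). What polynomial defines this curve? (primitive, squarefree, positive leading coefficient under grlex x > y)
1. Degree: a generic line meets the curve in up to 3 points, so deg p = 3.
2. From the visible intercepts: no x-intercept at any integer in the box.
3. These observations pin down the coefficients.

2*x*y^2 - 2*y^3 - 2*x*y - 1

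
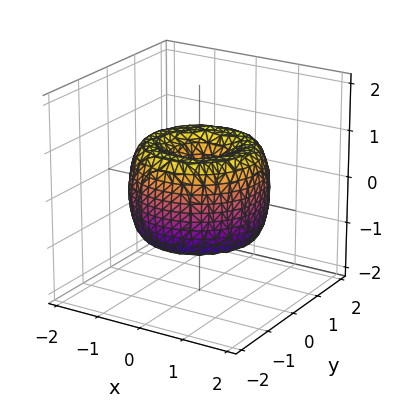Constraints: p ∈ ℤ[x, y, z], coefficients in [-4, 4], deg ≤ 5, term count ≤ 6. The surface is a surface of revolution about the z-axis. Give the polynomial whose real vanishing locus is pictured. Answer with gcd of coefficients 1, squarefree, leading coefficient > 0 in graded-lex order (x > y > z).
First, the degree is 4 — no degree-3 surface has this shape.
Then, symmetries: the surface is invariant under rotation about z: p = q(x² + y², z).
Next, reading off the gridlines: one z-axis crossing is at z = 0; it crosses the y-axis at the gridline y = 0; a circular section at z = 1 has radius exactly 1.
Finally, solving for integer coefficients yields p as stated.

x^4 + 2*x^2*y^2 + y^4 - 2*x^2 - 2*y^2 + z^2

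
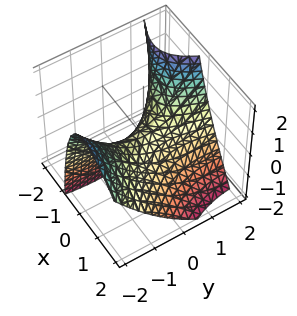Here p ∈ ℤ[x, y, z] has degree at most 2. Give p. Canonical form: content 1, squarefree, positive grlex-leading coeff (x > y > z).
1. The degree is 2 — a generic line meets the surface in up to 2 points.
2. Reading off the gridlines: it crosses the y-axis at the gridline y = 0; it crosses the z-axis at the gridline z = 0; one x-axis crossing is at x = 0.
3. The integer polynomial consistent with all of this is the stated p.

3*x^2 + 3*x*y + 2*x*z - y^2 + 3*z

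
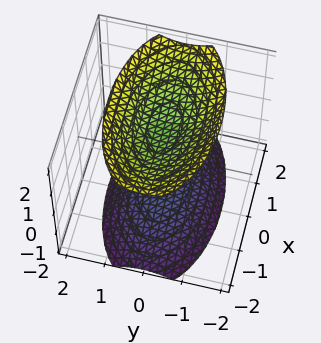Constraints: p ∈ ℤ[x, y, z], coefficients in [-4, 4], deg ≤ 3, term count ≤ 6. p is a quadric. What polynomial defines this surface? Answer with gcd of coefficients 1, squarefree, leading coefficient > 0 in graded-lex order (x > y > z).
x^2 + 3*y^2 - 2*z^2 + 3

There are 2 components. Treating them together as one polynomial.
Degree: two sheets facing apart; a quadric, so deg p = 2.
Symmetries: it's symmetric under x → −x, forcing even powers of x; it's symmetric under y → −y, forcing even powers of y; the z ↦ −z reflection is a symmetry, so z appears only in even powers.
Checking where it meets the axes: it misses every integer gridline on the x-axis; the surface avoids every integer y-axis point in the box.
Putting this together gives p.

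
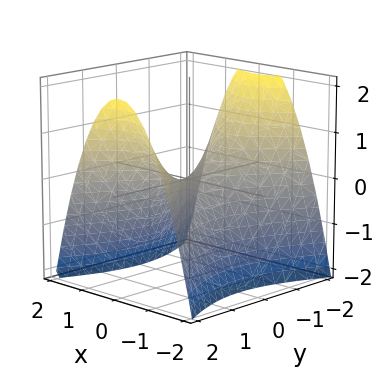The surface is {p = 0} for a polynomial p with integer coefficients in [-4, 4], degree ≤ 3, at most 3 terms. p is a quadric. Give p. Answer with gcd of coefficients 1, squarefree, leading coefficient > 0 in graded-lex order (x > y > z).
2*x^2 - y^2 + 2*z

1. The degree is 2 — a saddle surface; a quadric.
2. Symmetries: the x ↦ −x reflection is a symmetry, so x appears only in even powers; the y ↦ −y reflection is a symmetry, so y appears only in even powers.
3. Observable constraints: one y-axis crossing is at y = 0; one z-axis crossing is at z = 0; one x-axis crossing is at x = 0.
4. The integer polynomial consistent with all of this is the stated p.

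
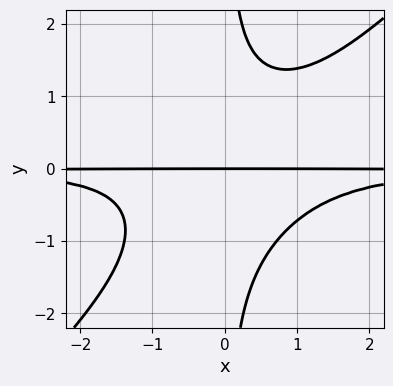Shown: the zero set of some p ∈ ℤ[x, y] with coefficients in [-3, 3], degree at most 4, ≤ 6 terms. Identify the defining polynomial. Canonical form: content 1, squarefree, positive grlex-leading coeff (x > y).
3*x^2*y^2 - 3*x*y^3 - x*y^2 + 3*y

(a) Degree: the shape is more complex than any degree-3 curve, so deg p = 4.
(b) Checking where it meets the axes: every point of the x-axis in the box is on the curve; it meets the y-axis at y = 0 (among the integer gridlines).
(c) Together with the visible shape, these determine p as stated.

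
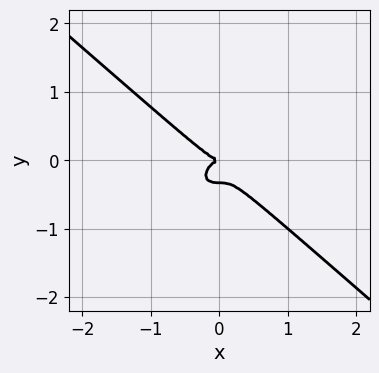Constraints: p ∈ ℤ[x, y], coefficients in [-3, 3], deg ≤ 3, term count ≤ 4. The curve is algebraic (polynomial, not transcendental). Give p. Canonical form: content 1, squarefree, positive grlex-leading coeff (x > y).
2*x^3 + 3*y^3 + y^2

First, degree: a generic line meets the curve in up to 3 points, so deg p = 3.
Then, reading off the gridlines: it meets the x-axis at x = 0 (among the integer gridlines); it crosses the y-axis at the gridline y = 0.
Finally, fitting integer coefficients to these (and the overall shape) gives p.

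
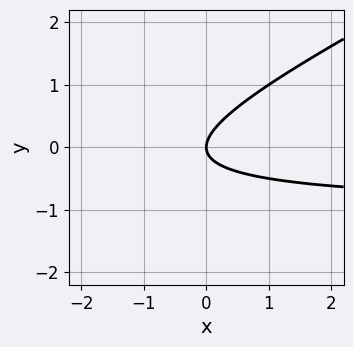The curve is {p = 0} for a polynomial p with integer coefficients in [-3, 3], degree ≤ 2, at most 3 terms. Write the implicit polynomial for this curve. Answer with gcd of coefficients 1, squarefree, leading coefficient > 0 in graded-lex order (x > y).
1. deg p = 2. A generic line meets the curve in up to 2 points.
2. Reading off the gridlines: it meets the x-axis at x = 0 (among the integer gridlines); one y-axis crossing is at y = 0.
3. The integer polynomial consistent with all of this is the stated p.

x*y - 2*y^2 + x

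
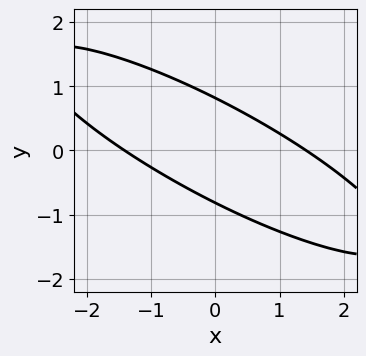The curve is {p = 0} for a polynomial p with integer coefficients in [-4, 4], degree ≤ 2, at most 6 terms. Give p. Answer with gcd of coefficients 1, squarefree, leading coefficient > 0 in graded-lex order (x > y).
First, the degree is 2 — a generic line meets the curve in up to 2 points.
Finally, putting this together gives p.

x^2 + 3*x*y + 3*y^2 - 2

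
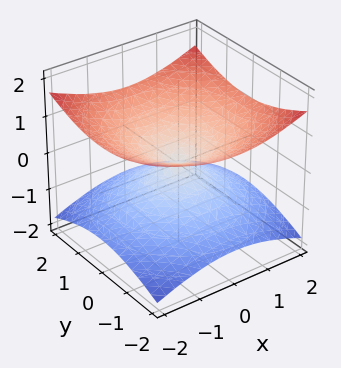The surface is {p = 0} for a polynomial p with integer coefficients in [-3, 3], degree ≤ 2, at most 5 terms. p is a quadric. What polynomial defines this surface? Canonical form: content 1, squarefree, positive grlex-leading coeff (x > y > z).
First, the degree is 2 — a double cone through the origin; a quadric.
Then, by symmetry, the z-axis is an axis of rotation, so x and y enter only as x² + y²; it's symmetric under z → −z, forcing even powers of z.
Next, reading off the gridlines: a circular section at z = -1 has radius between 1 and 2; one x-axis crossing is at x = 0; it meets the z-axis at z = 0 (among the integer gridlines).
Finally, solving for integer coefficients yields p as stated.

x^2 + y^2 - 3*z^2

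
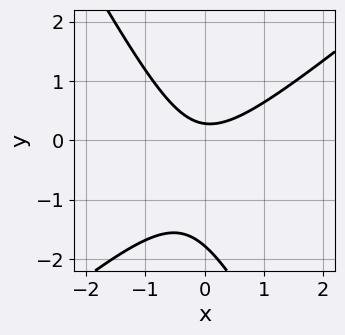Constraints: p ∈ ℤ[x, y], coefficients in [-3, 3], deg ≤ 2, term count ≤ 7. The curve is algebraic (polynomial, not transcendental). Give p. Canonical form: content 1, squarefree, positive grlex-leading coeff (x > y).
3*x^2 - 2*x*y - 2*y^2 - 3*y + 1

First, degree: the shape is more complex than any degree-1 curve, so deg p = 2.
Next, against the integer gridlines: no x-intercept at any integer in the box.
Finally, these observations pin down the coefficients.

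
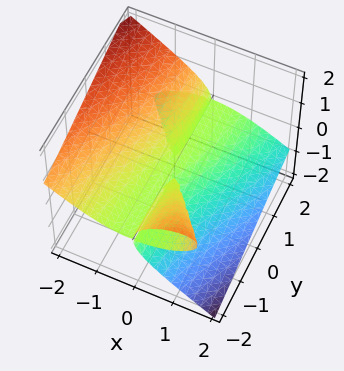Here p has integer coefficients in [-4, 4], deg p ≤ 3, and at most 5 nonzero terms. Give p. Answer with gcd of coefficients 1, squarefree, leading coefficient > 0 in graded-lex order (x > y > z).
x^3 + 2*x*y*z + 3*z^3

The picture has 2 separate pieces. Treating them together as one polynomial.
Degree: a generic line meets the surface in up to 3 points, so deg p = 3.
From the axis intercepts and sections: it crosses the x-axis at the gridline x = 0; it crosses the z-axis at the gridline z = 0; every point of the y-axis in the box is on the surface.
Together with the visible shape, these determine p as stated.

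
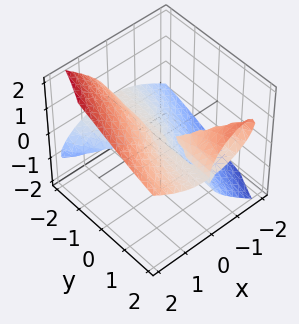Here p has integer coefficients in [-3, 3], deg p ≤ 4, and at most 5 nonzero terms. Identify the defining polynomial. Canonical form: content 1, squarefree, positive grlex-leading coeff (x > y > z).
I count 2 distinct pieces.
deg p = 3.
Reading off the gridlines: it meets the x-axis at x = 0 (among the integer gridlines); the visible y-axis segment lies entirely on the surface; it crosses the z-axis at the gridline z = 0.
Matching integer coefficients to the picture gives p.

x^3 - 2*x*y*z - 2*z^3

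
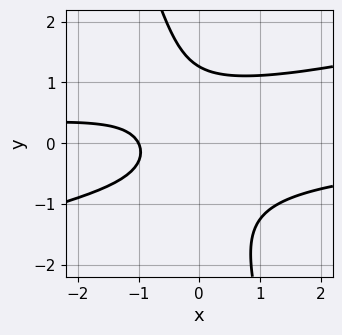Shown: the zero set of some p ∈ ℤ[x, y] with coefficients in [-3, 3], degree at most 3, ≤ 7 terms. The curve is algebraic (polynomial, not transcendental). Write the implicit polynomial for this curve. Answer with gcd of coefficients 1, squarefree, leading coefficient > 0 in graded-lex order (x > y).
x^2*y - 3*x*y^2 - y^3 + 2*x + 2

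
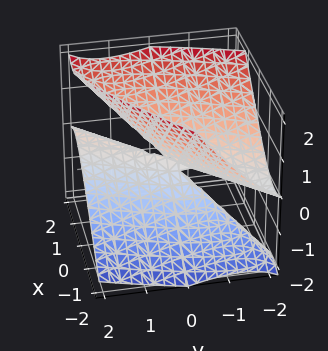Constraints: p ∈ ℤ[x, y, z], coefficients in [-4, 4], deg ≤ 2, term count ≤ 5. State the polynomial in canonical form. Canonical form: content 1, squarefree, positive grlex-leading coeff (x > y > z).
2*x^2 - 3*x*y + y^2 + 2*y*z - 2*z^2

First, deg p = 2. No degree-1 surface has this shape.
Then, from the axis intercepts and sections: one z-axis crossing is at z = 0; it meets the y-axis at y = 0 (among the integer gridlines); it meets the x-axis at x = 0 (among the integer gridlines).
Finally, matching integer coefficients to the picture gives p.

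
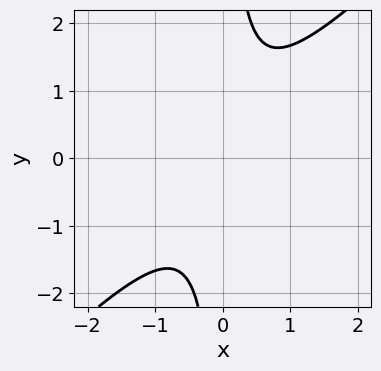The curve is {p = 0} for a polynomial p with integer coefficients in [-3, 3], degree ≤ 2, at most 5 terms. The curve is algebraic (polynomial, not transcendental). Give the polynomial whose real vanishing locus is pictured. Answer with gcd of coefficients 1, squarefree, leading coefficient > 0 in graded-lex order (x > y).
Degree: a generic line meets the curve in up to 2 points, so deg p = 2.
Reading off the gridlines: no y-intercept at any integer in the box; the curve avoids every integer x-axis point in the box.
Matching integer coefficients to the picture gives p.

3*x^2 - 3*x*y + 2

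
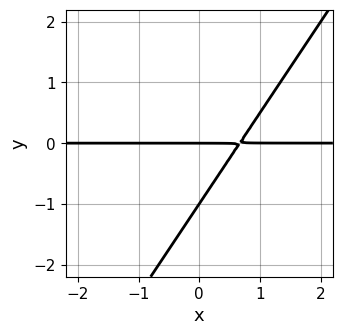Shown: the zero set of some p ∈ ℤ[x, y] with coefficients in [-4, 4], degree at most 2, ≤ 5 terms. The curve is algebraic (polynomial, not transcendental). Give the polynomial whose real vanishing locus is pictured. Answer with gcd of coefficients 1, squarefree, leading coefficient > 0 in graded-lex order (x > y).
1. Degree: a generic line meets the curve in up to 2 points, so deg p = 2.
2. Against the integer gridlines: the y-axis gridline crossings are at y ∈ {-1, 0}; the visible x-axis segment lies entirely on the curve.
3. Matching integer coefficients to the picture gives p.

3*x*y - 2*y^2 - 2*y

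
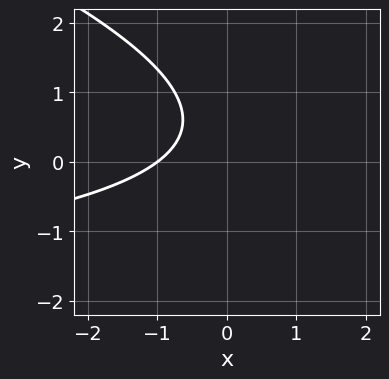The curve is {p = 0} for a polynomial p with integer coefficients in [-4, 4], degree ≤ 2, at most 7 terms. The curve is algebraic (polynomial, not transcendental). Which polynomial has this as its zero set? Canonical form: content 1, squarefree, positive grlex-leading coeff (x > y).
x*y + 3*y^2 + 3*x - 3*y + 3

1. The degree is 2 — the shape is more complex than any degree-1 curve.
2. From the axis intercepts and sections: one x-axis crossing is at x = -1; no y-intercept at any integer in the box.
3. Fitting integer coefficients to these (and the overall shape) gives p.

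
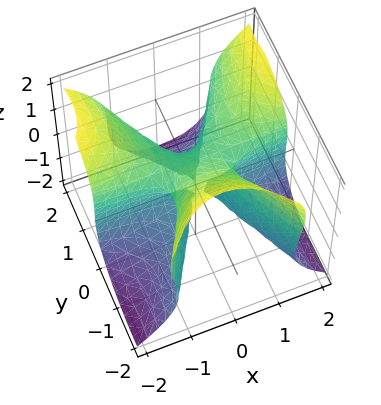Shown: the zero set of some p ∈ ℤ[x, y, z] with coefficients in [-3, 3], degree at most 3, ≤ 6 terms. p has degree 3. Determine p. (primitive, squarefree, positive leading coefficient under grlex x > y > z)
The degree is 3 — a generic line meets the surface in up to 3 points.
From the axis intercepts and sections: the visible x-axis segment lies entirely on the surface; the z-axis gridline crossings are at z ∈ {0, 1}; it meets the y-axis at y = 0 (among the integer gridlines).
Putting this together gives p.

3*x^2*y - y^3 - y*z^2 - 2*z^3 + 2*z^2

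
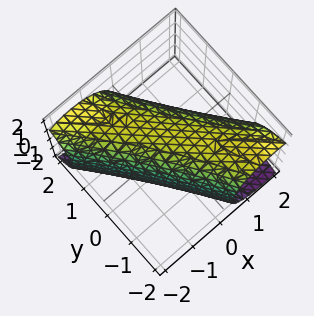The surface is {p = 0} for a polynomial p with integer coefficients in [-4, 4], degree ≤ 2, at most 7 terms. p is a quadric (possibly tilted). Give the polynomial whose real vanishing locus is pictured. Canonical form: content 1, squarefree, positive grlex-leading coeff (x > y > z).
2*x^2 + 3*x*y + y^2 + z^2 - 3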